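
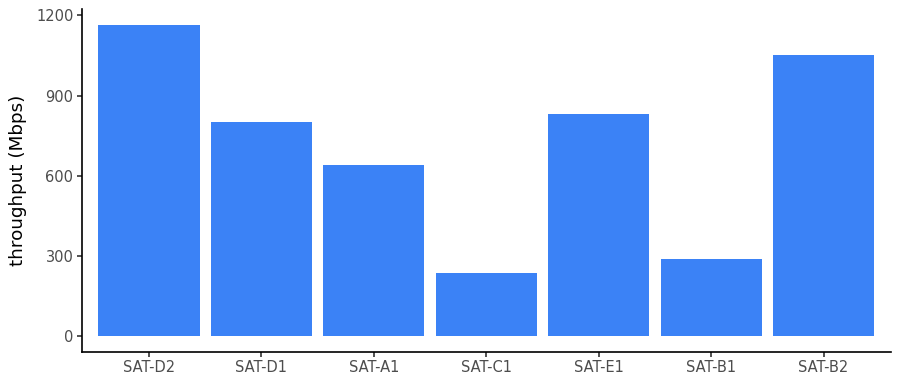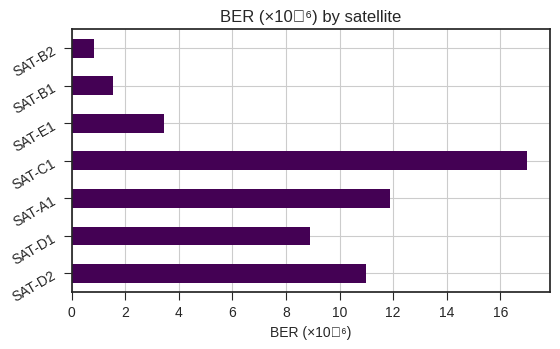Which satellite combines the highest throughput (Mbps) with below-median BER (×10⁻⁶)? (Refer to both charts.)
SAT-B2

Chart 2 median BER (×10⁻⁶) ≈ 8; below-median satellites: SAT-E1, SAT-B1, SAT-B2. Among those, SAT-B2 has the highest throughput (Mbps) (≈ 1000).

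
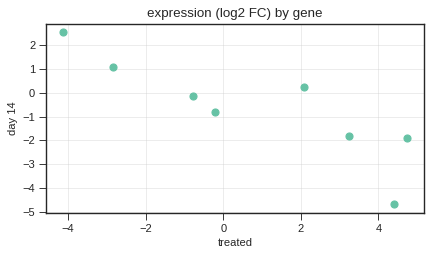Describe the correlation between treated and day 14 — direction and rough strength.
negative, strong

Points are negatively correlated; strong (|r| ≈ 0.9).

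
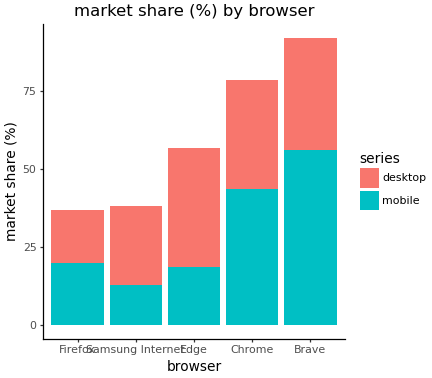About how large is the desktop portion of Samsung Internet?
≈ 30

desktop top ≈ 40, bottom ≈ 10; segment ≈ 30.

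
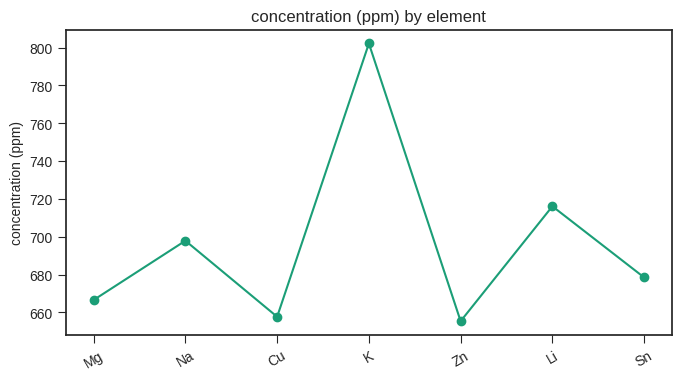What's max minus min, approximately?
Max K ≈ 800, min Zn ≈ 660; range ≈ 140.

≈ 140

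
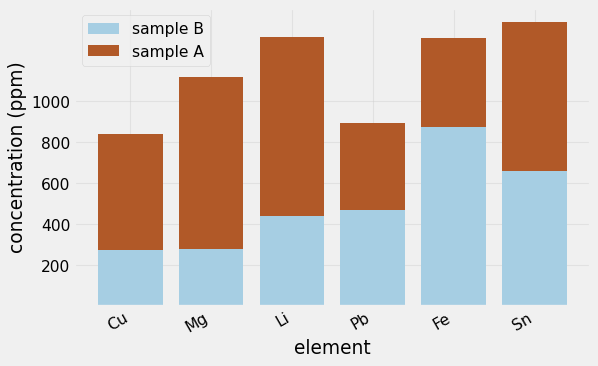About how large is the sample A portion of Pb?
sample A top ≈ 800, bottom ≈ 400; segment ≈ 400.

≈ 400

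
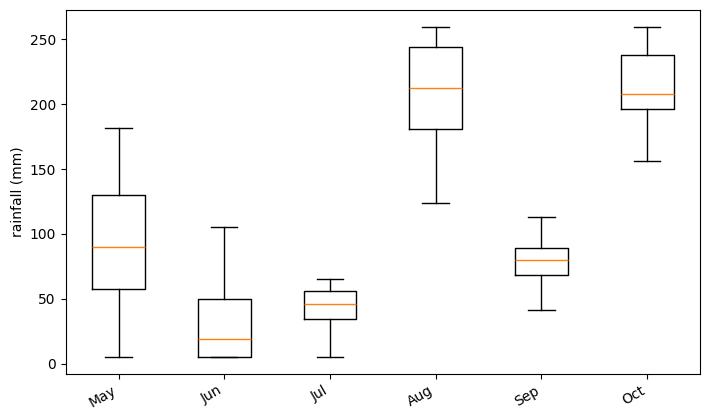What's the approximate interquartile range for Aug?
≈ 60

Q3 ≈ 240, Q1 ≈ 180; IQR ≈ 60.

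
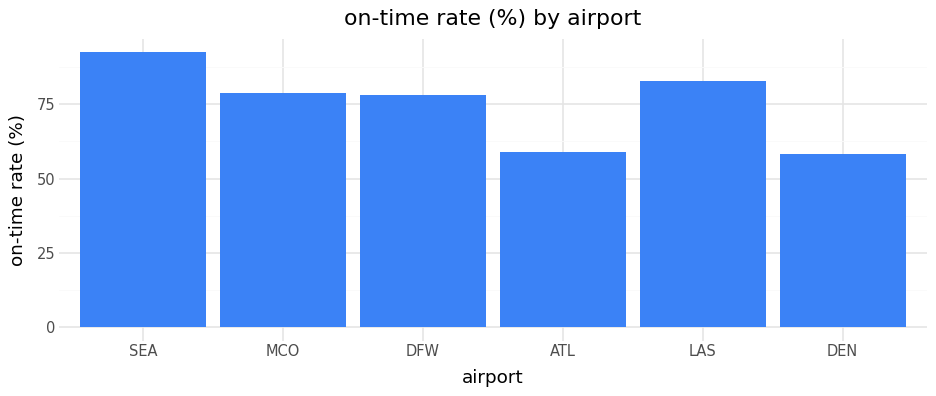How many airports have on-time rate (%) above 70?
4

Above 70: SEA, MCO, DFW, LAS.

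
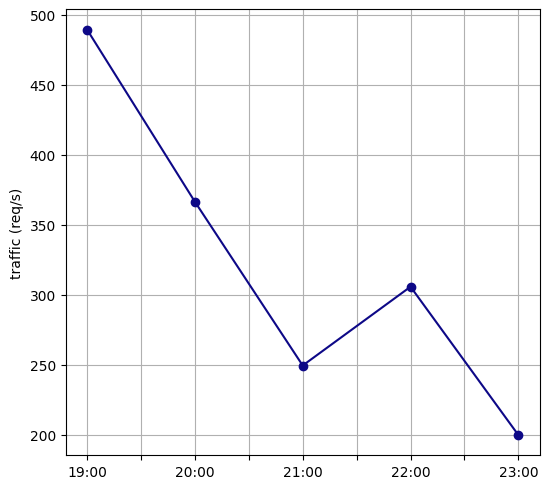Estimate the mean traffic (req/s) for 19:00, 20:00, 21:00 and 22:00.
≈ 356

(500 + 375 + 250 + 300) / 4 ≈ 356.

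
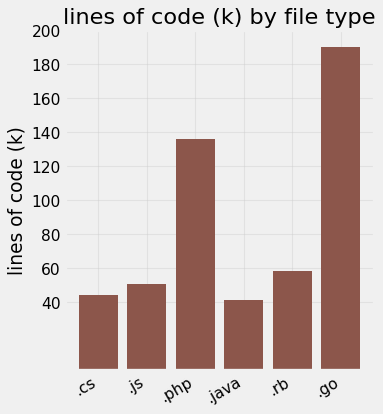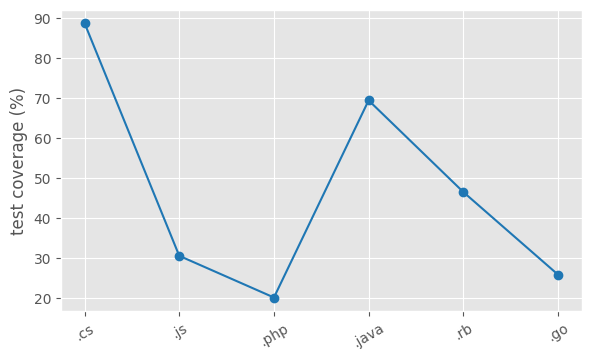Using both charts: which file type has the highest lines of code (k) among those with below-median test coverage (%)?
.go

Chart 2 median test coverage (%) ≈ 40; below-median file types: .js, .php, .go. Among those, .go has the highest lines of code (k) (≈ 200).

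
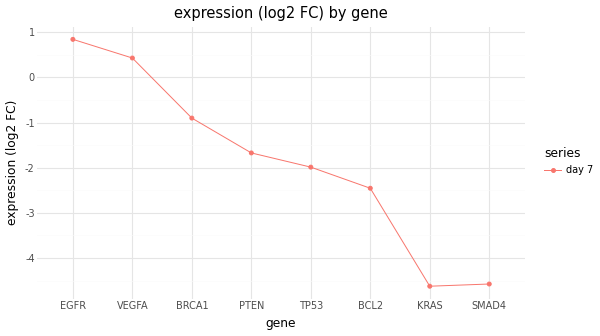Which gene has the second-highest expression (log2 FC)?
VEGFA

Top 3: EGFR ≈ 1.0, VEGFA ≈ 0.5, BRCA1 ≈ -1.0.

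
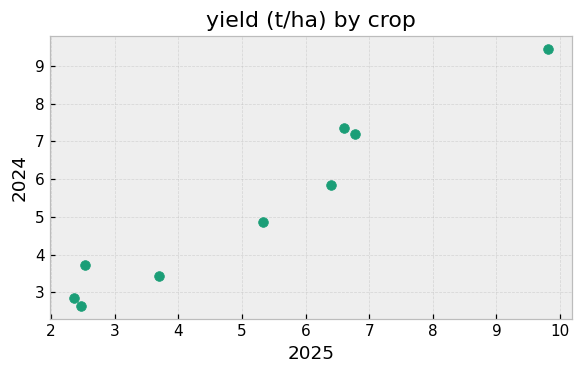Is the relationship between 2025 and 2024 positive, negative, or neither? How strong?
positive, strong

Points are positively correlated; strong (|r| ≈ 1.0).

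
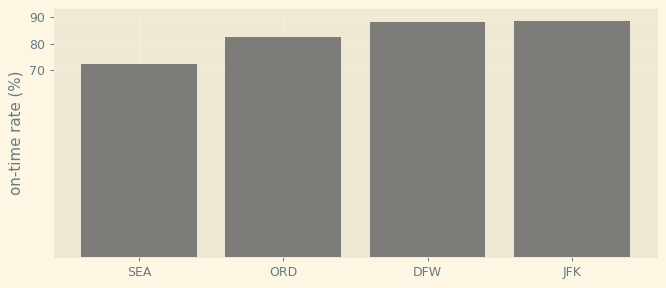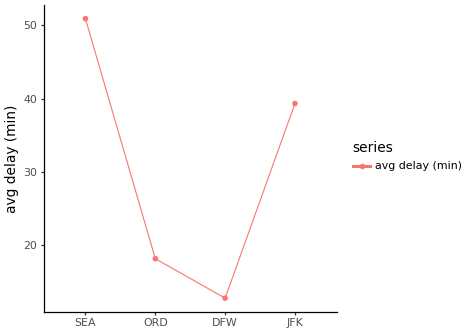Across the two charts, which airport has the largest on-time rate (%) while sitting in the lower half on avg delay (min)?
DFW

Chart 2 median avg delay (min) ≈ 30; below-median airports: ORD, DFW. Among those, DFW has the highest on-time rate (%) (≈ 90).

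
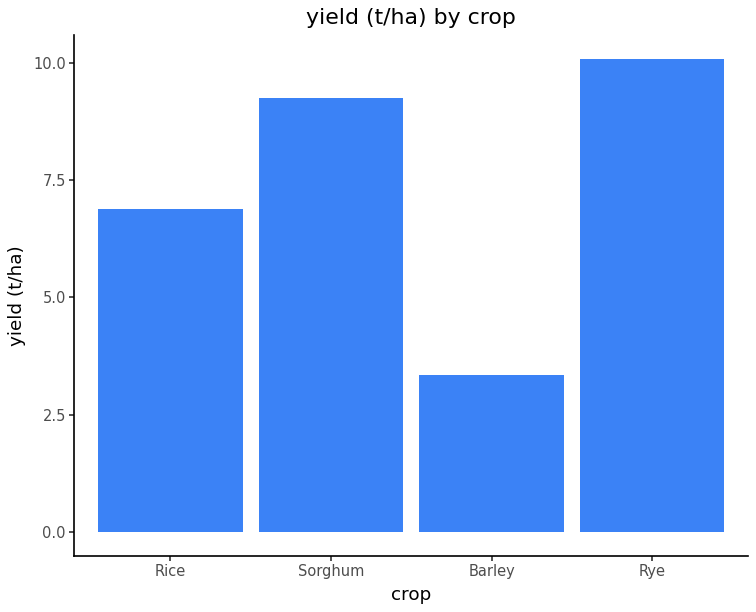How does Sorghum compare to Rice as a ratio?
≈ 1.29×

Sorghum ≈ 9, Rice ≈ 7; 9/7 ≈ 1.29.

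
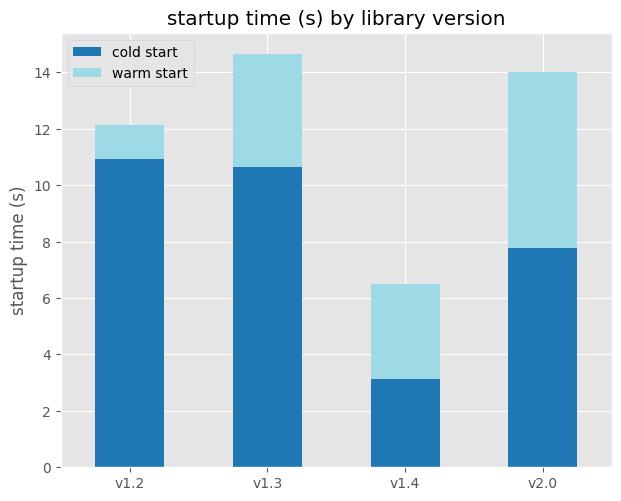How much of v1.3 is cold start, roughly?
cold start top ≈ 10, bottom ≈ 0; segment ≈ 10.

≈ 10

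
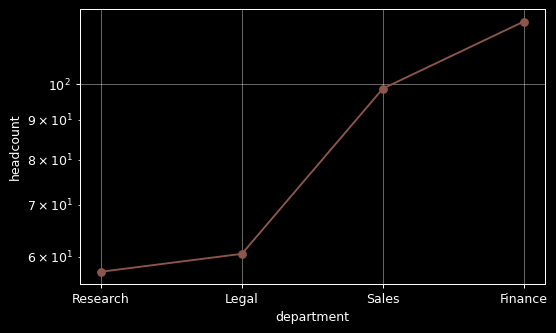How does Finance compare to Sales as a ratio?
≈ 1.2×

Finance ≈ 120, Sales ≈ 100; 120/100 ≈ 1.2.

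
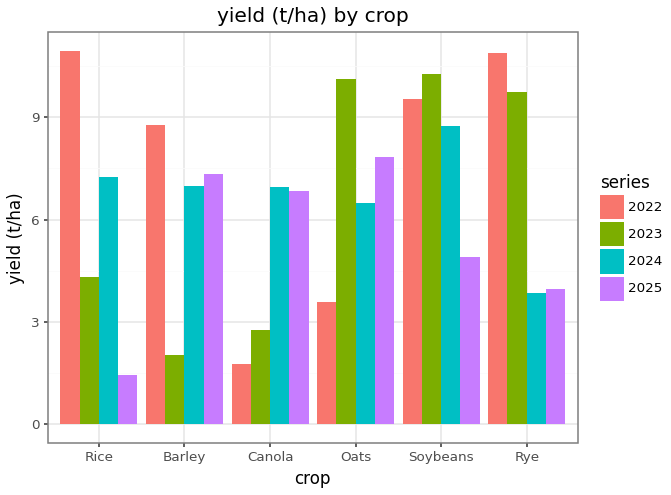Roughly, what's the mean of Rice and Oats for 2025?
≈ 4

(1 + 8) / 2 ≈ 4.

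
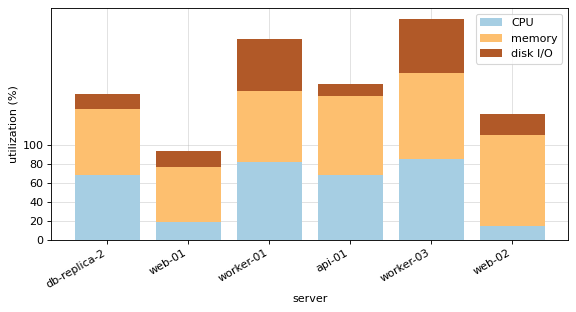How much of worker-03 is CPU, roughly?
CPU top ≈ 80, bottom ≈ 0; segment ≈ 80.

≈ 80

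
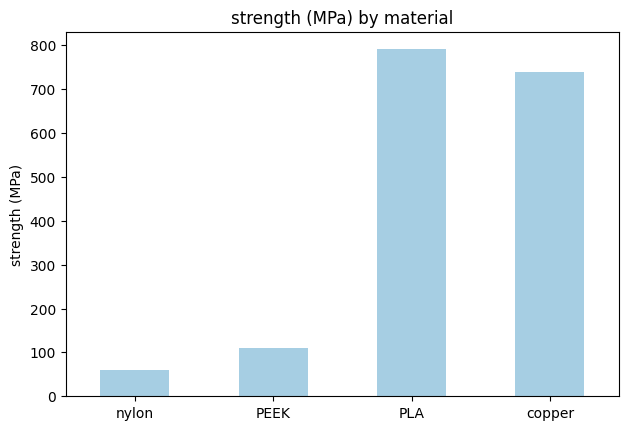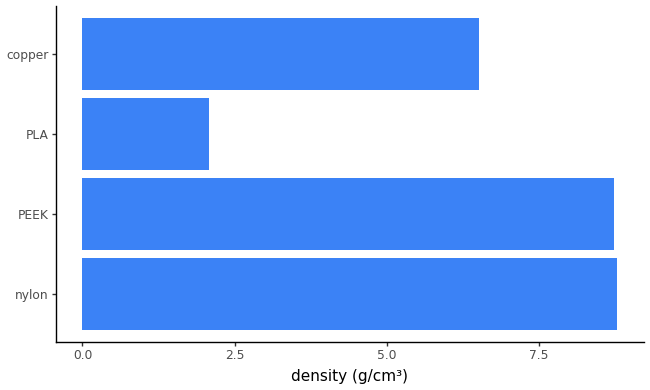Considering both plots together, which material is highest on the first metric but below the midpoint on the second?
Chart 2 median density (g/cm³) ≈ 8; below-median materials: PLA, copper. Among those, PLA has the highest strength (MPa) (≈ 800).

PLA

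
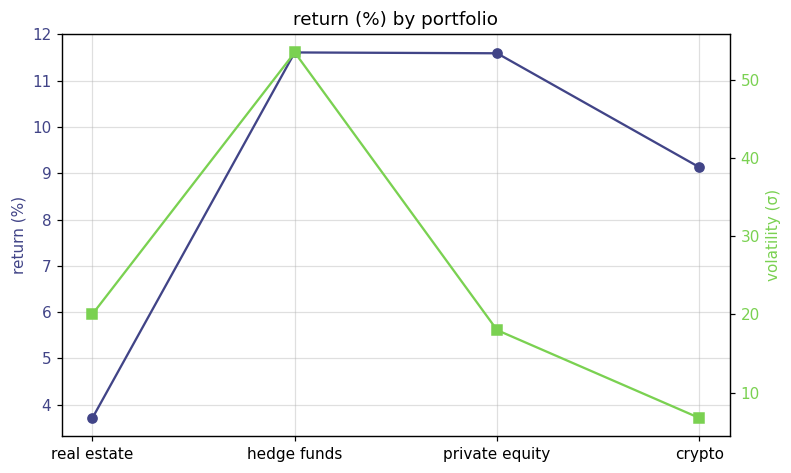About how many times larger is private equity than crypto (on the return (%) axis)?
private equity ≈ 12, crypto ≈ 9; 12/9 ≈ 1.33.

≈ 1.33×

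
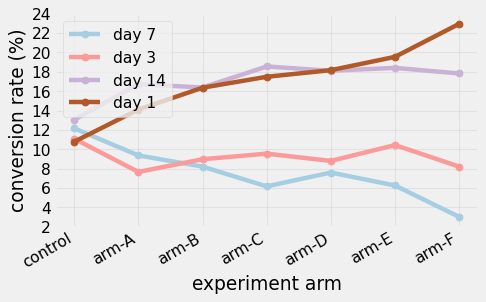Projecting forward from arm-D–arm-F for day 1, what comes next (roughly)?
≈ 24

Last three: 18, 20, 22 → slope ≈ 2/step → next ≈ 24.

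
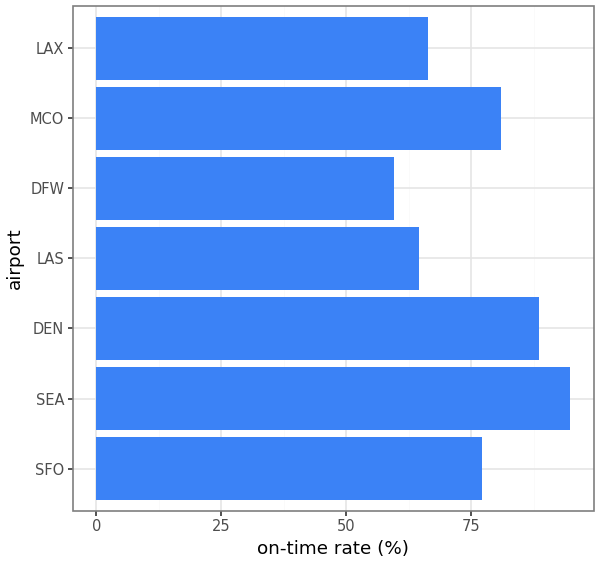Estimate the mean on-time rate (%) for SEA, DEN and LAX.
(90 + 90 + 70) / 3 ≈ 83.

≈ 83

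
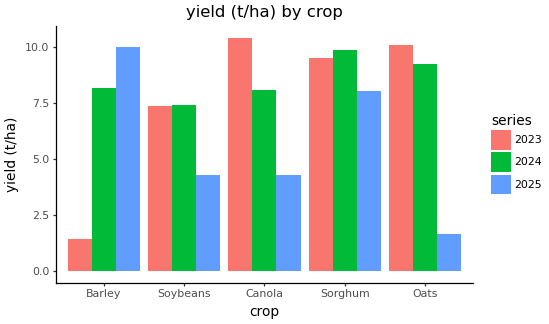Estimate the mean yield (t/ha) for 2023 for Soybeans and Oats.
(7 + 10) / 2 ≈ 8.

≈ 8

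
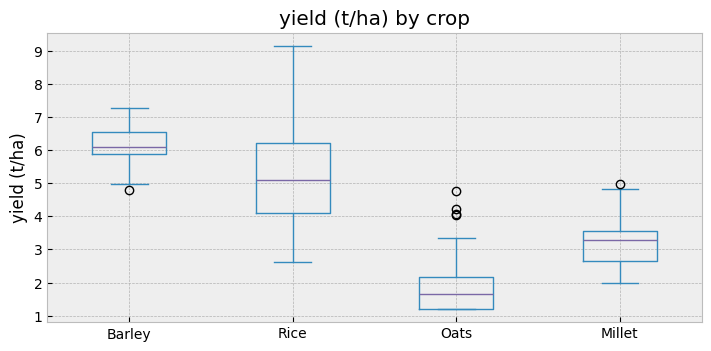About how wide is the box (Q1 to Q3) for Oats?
≈ 1.0

Q3 ≈ 2.0, Q1 ≈ 1.0; IQR ≈ 1.0.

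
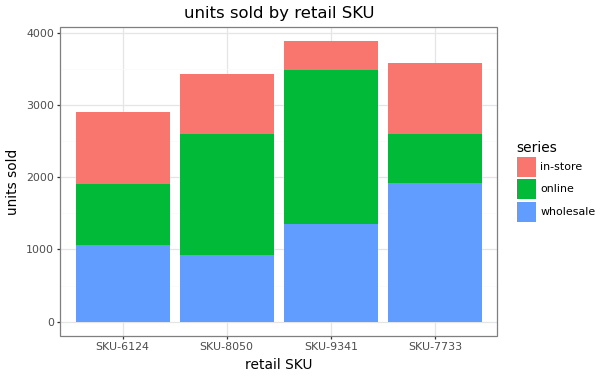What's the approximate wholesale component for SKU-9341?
≈ 1500

wholesale top ≈ 1500, bottom ≈ 0; segment ≈ 1500.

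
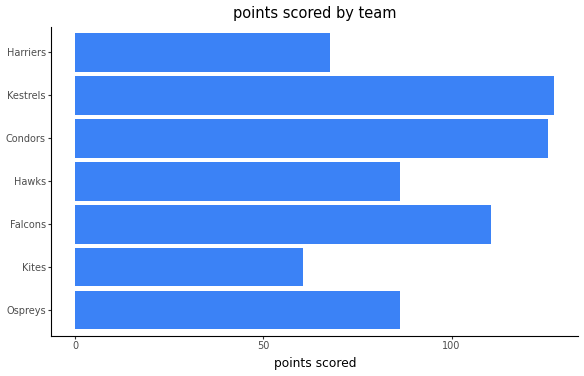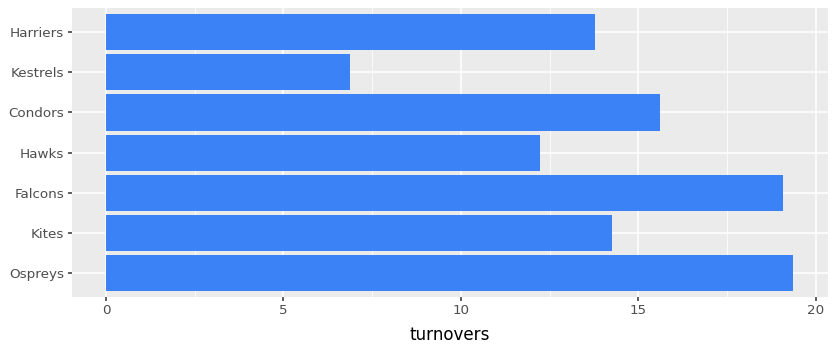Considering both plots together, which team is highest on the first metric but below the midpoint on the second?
Kestrels

Chart 2 median turnovers ≈ 14; below-median teams: Hawks, Kestrels, Harriers. Among those, Kestrels has the highest points scored (≈ 120).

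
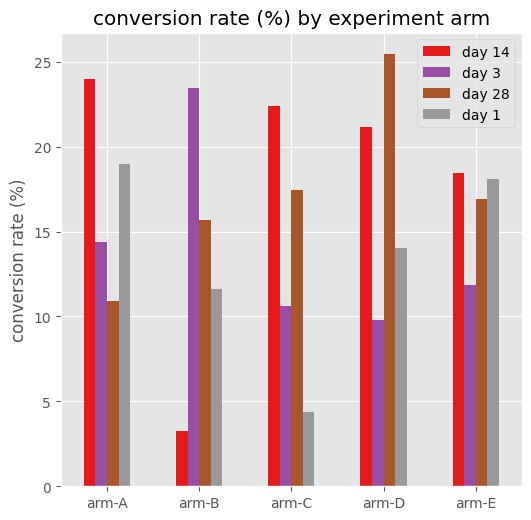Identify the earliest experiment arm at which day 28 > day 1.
arm-B

arm-A: day 28 ≈ 10 vs day 1 ≈ 20 (not yet); arm-B: day 28 ≈ 15 vs day 1 ≈ 10 (first crossover).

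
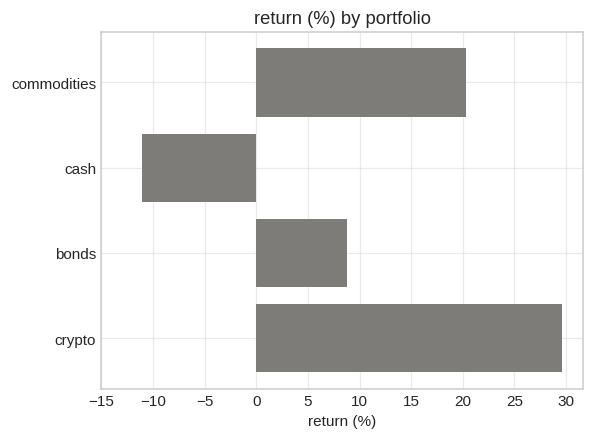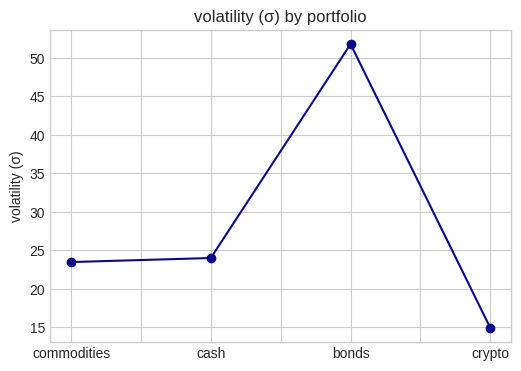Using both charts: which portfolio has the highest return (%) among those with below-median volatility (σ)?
Chart 2 median volatility (σ) ≈ 25; below-median portfolios: commodities, crypto. Among those, crypto has the highest return (%) (≈ 30).

crypto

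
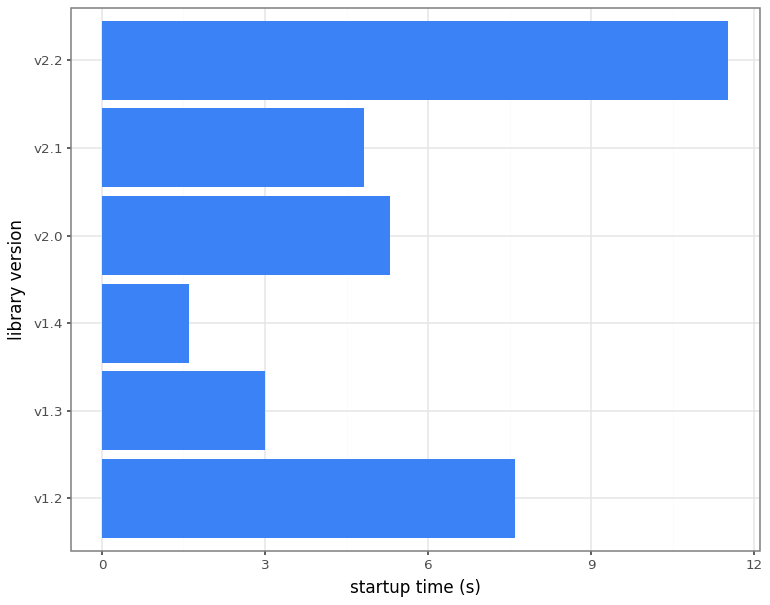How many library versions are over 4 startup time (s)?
Above 4: v1.2, v2.0, v2.1, v2.2.

4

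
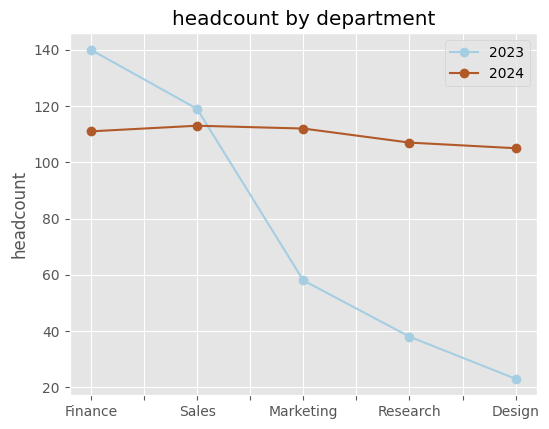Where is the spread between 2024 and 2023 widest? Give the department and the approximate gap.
Design: 2024 ≈ 100, 2023 ≈ 20 → gap ≈ 80. Next-largest (Research) is only ≈ 70.

Design, ≈ 80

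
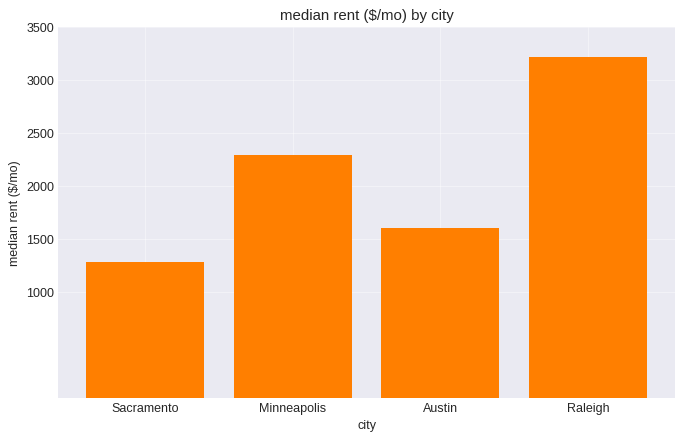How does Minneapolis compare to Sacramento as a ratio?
Minneapolis ≈ 2500, Sacramento ≈ 1500; 2500/1500 ≈ 1.67.

≈ 1.67×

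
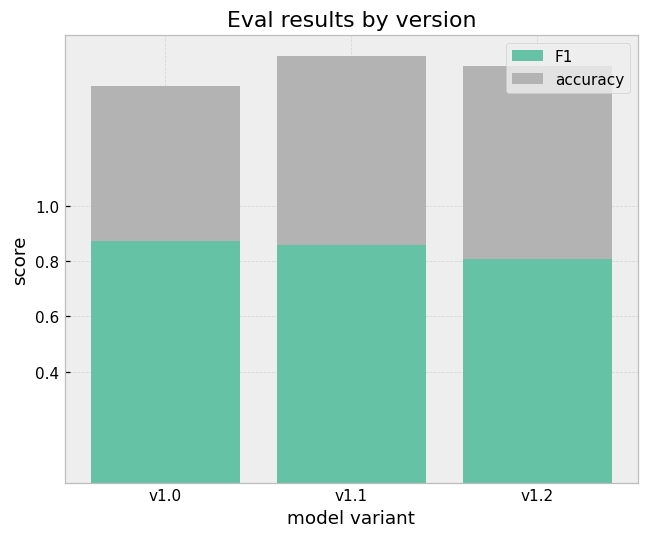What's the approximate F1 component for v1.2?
≈ 0.8

F1 top ≈ 0.8, bottom ≈ 0.0; segment ≈ 0.8.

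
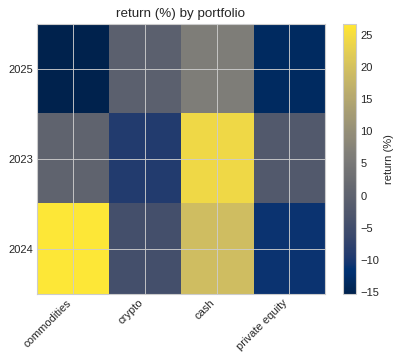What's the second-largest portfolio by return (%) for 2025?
crypto

Top 3 for 2025: cash ≈ 5, crypto ≈ 0, private equity ≈ -15.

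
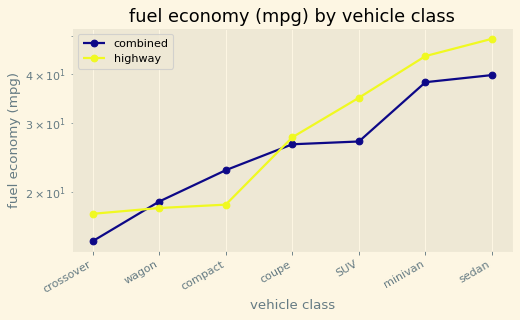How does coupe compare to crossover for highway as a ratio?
coupe ≈ 30, crossover ≈ 20; 30/20 ≈ 1.5.

≈ 1.5×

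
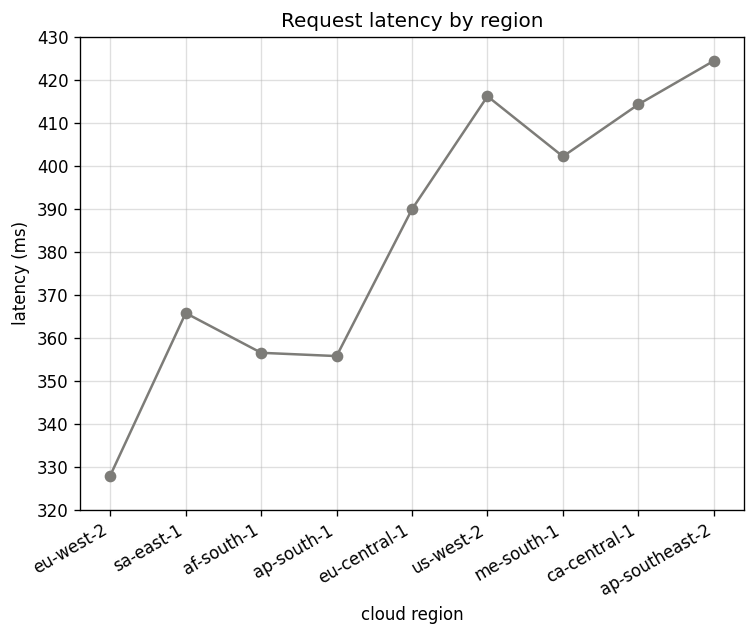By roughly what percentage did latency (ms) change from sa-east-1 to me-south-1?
sa-east-1 ≈ 370, me-south-1 ≈ 400; (400 − 370) / 370 ≈ +8.1%.

≈ +8.1%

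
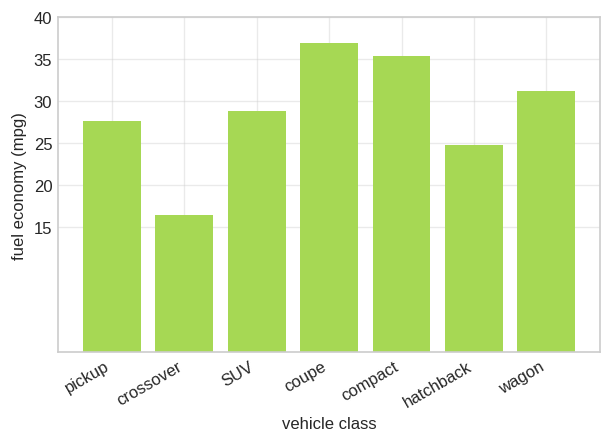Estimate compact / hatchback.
compact ≈ 35, hatchback ≈ 25; 35/25 ≈ 1.4.

≈ 1.4×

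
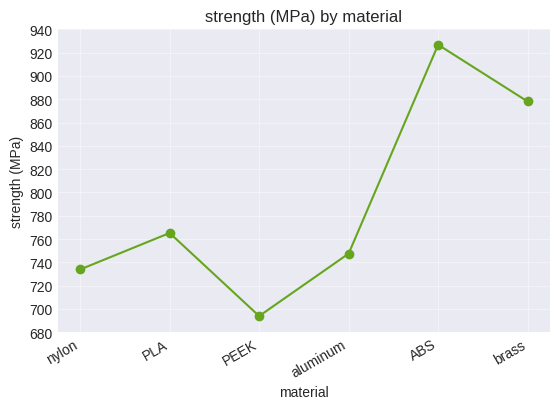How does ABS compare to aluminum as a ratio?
ABS ≈ 920, aluminum ≈ 740; 920/740 ≈ 1.24.

≈ 1.24×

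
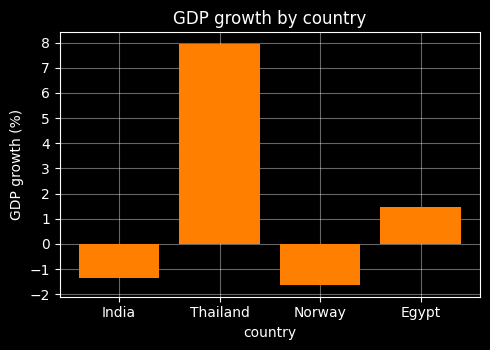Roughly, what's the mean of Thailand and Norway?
≈ 3

(8 + -2) / 2 ≈ 3.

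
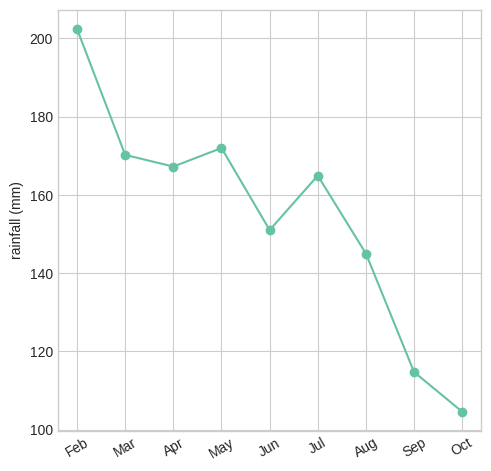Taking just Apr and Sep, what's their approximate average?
(170 + 110) / 2 ≈ 140.

≈ 140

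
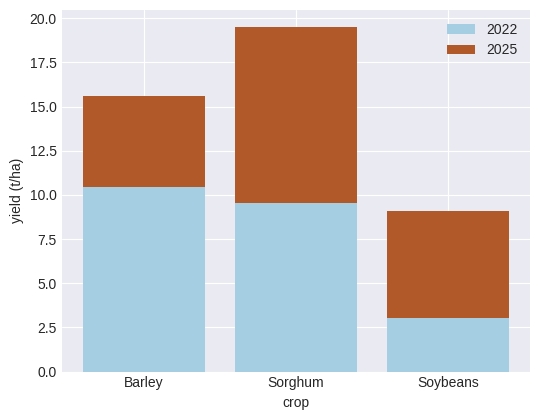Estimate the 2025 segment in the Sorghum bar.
2025 top ≈ 20, bottom ≈ 10; segment ≈ 10.

≈ 10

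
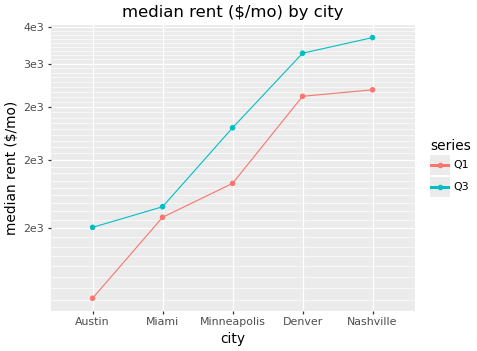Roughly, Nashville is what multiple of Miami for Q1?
≈ 1.62×

Nashville ≈ 2600, Miami ≈ 1600; 2600/1600 ≈ 1.62.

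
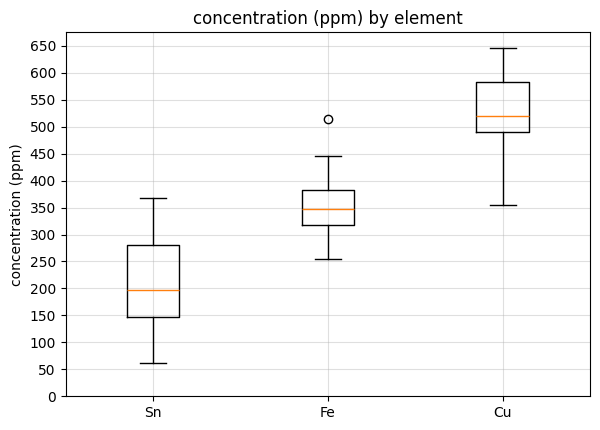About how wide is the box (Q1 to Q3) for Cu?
≈ 100

Q3 ≈ 600, Q1 ≈ 500; IQR ≈ 100.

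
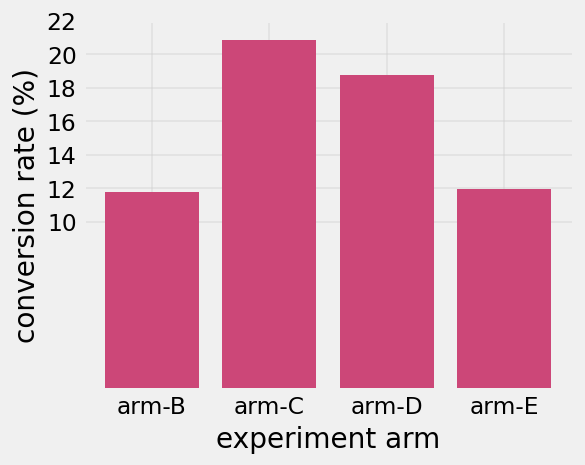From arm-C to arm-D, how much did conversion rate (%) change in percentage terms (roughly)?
≈ -10%

arm-C ≈ 20, arm-D ≈ 18; (18 − 20) / 20 ≈ -10%.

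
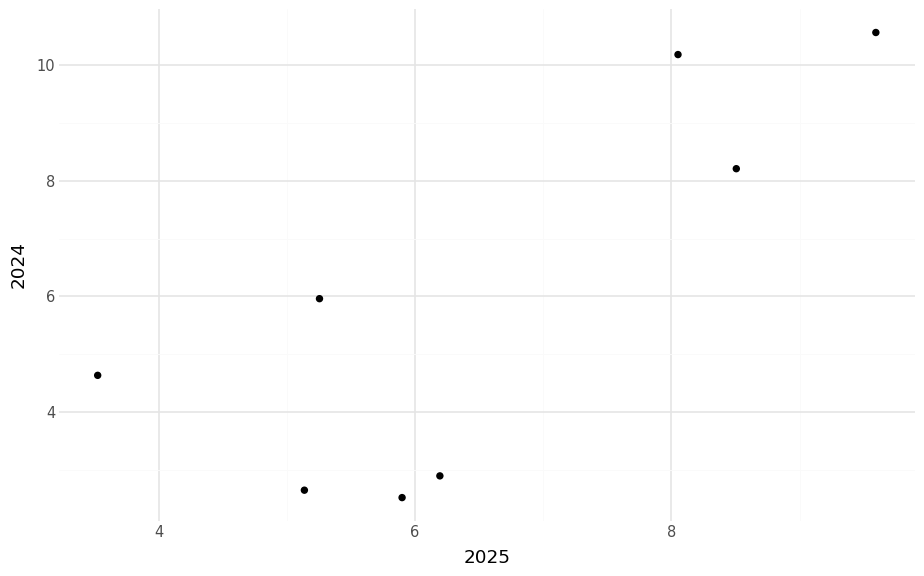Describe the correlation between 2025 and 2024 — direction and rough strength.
Points are positively correlated; strong (|r| ≈ 0.8).

positive, strong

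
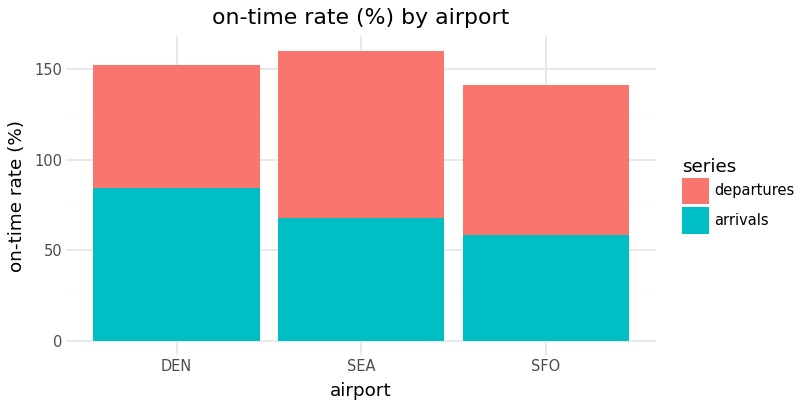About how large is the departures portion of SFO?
departures top ≈ 140, bottom ≈ 60; segment ≈ 80.

≈ 80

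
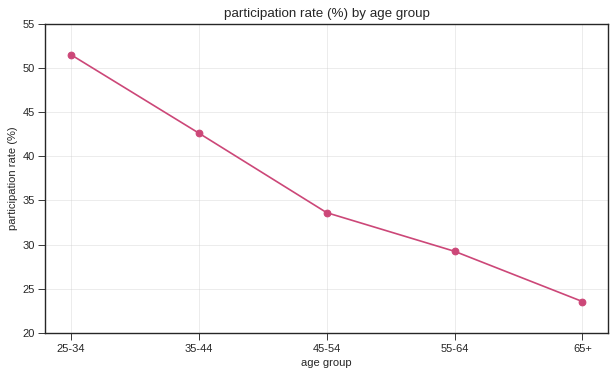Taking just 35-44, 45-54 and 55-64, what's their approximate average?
(45 + 35 + 30) / 3 ≈ 37.

≈ 37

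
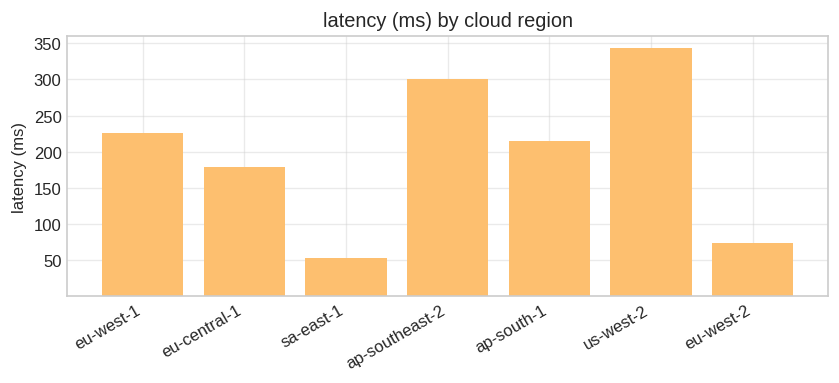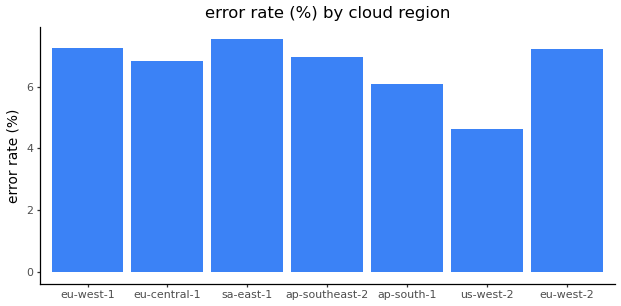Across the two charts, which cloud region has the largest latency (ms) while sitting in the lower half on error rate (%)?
Chart 2 median error rate (%) ≈ 7; below-median cloud regions: eu-central-1, ap-south-1, us-west-2. Among those, us-west-2 has the highest latency (ms) (≈ 350).

us-west-2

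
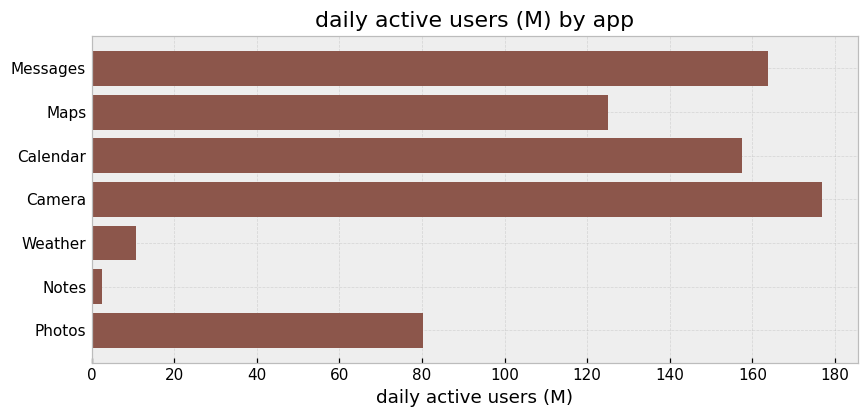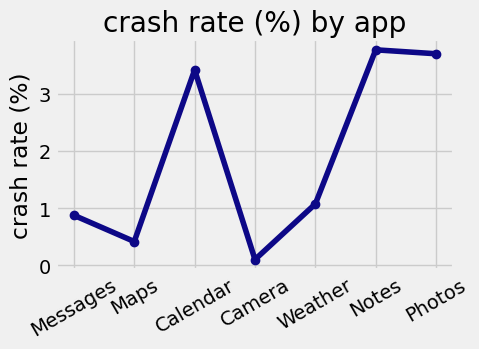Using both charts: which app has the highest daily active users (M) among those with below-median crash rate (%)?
Chart 2 median crash rate (%) ≈ 1; below-median apps: Messages, Maps, Camera. Among those, Camera has the highest daily active users (M) (≈ 180).

Camera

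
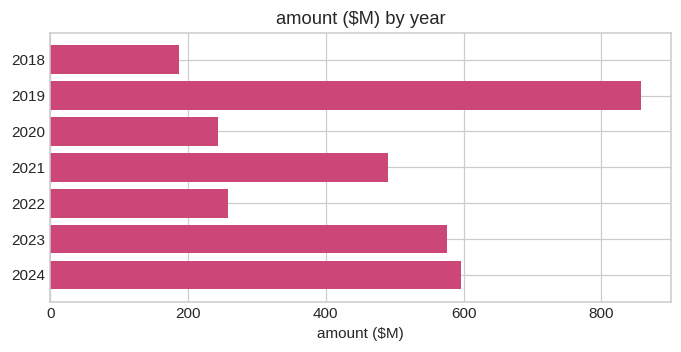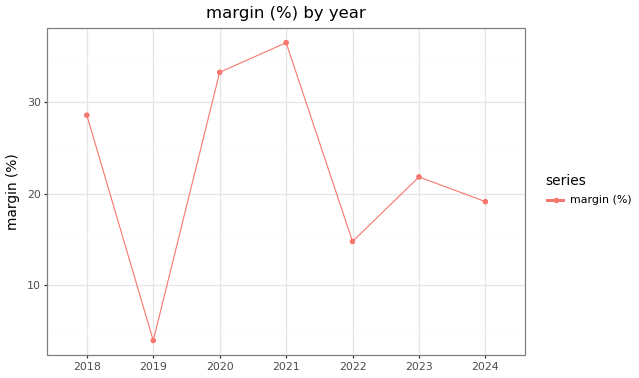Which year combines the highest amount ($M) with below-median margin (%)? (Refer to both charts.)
2019

Chart 2 median margin (%) ≈ 20; below-median years: 2019, 2022, 2024. Among those, 2019 has the highest amount ($M) (≈ 900).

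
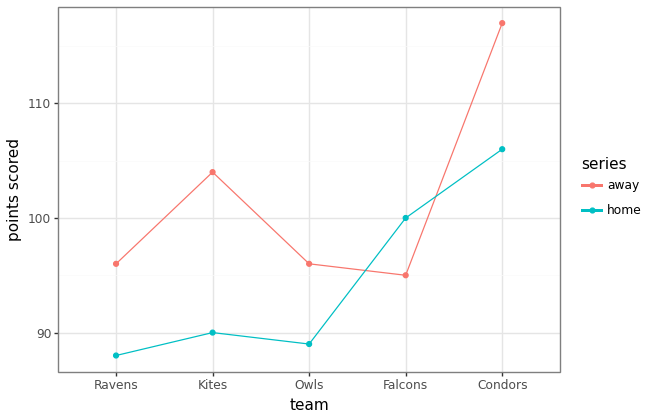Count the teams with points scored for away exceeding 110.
1

Above 110: Condors.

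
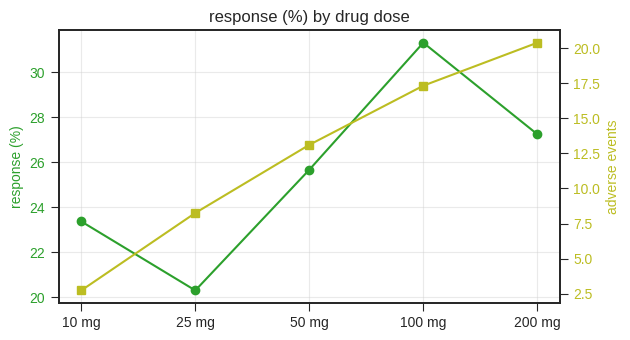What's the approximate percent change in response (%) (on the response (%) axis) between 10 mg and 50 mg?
≈ +13%

10 mg ≈ 23, 50 mg ≈ 26; (26 − 23) / 23 ≈ +13%.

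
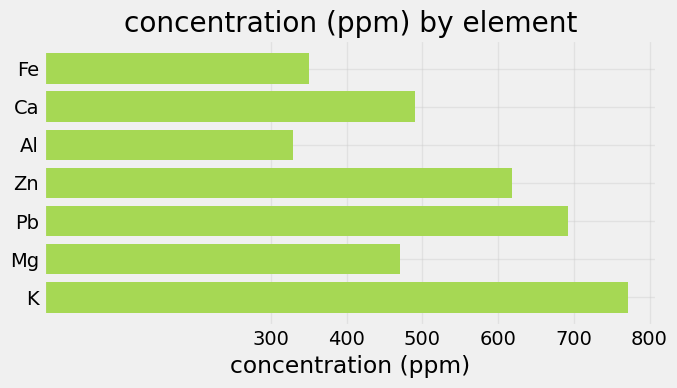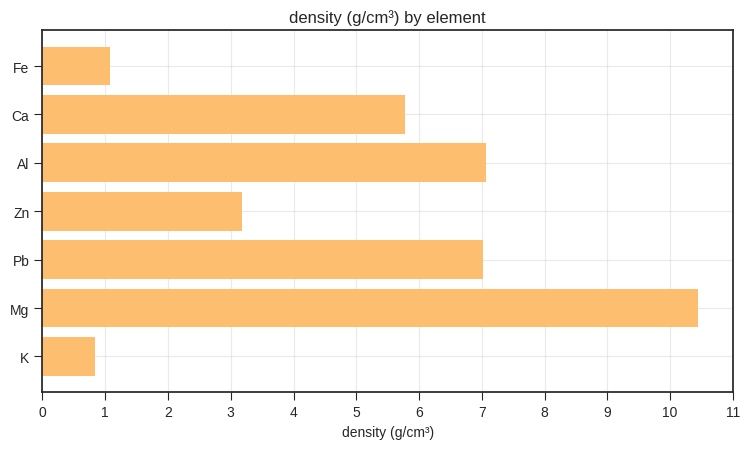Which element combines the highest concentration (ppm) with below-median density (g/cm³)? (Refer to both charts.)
Chart 2 median density (g/cm³) ≈ 6; below-median elements: Fe, Zn, K. Among those, K has the highest concentration (ppm) (≈ 800).

K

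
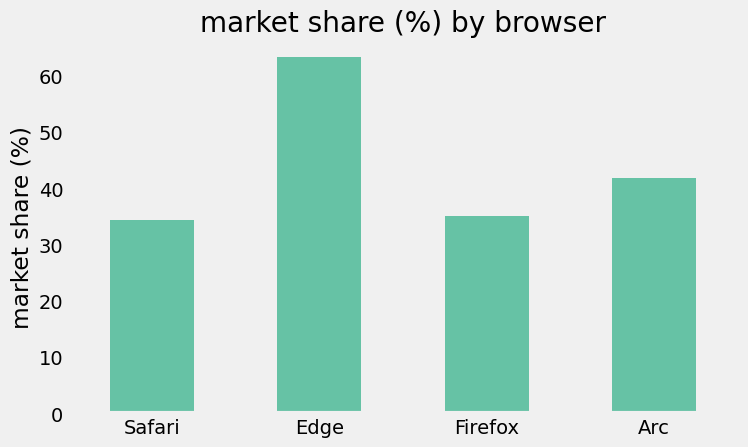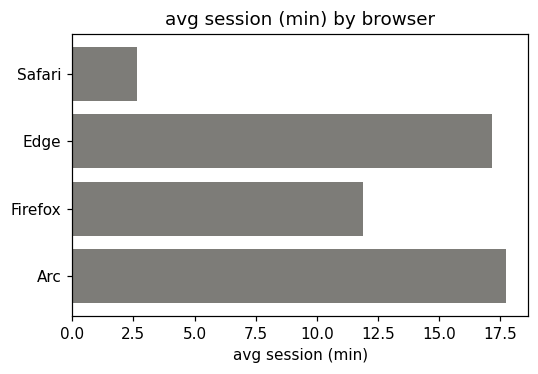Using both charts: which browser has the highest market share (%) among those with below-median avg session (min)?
Chart 2 median avg session (min) ≈ 14; below-median browsers: Safari, Firefox. Among those, Firefox has the highest market share (%) (≈ 40).

Firefox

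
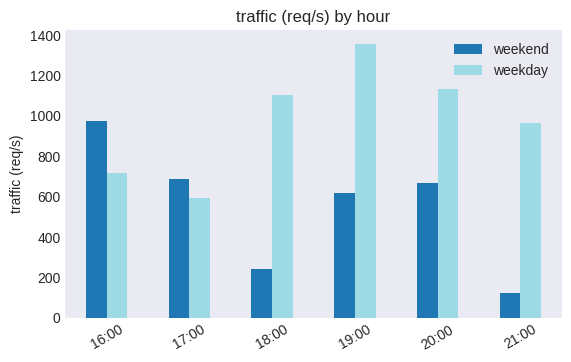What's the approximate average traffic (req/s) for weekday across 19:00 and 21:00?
≈ 1200

(1400 + 1000) / 2 ≈ 1200.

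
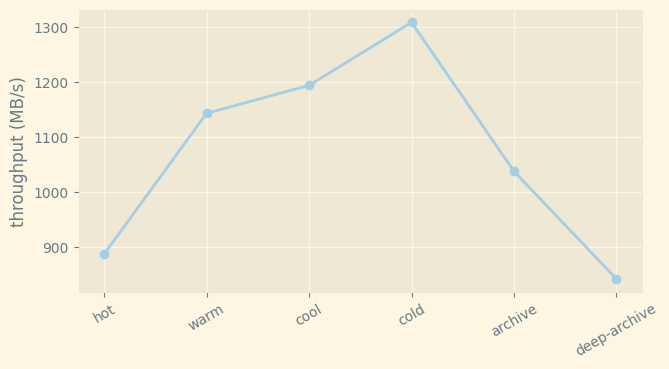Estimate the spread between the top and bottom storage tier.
Max cold ≈ 1300, min deep-archive ≈ 850; range ≈ 450.

≈ 450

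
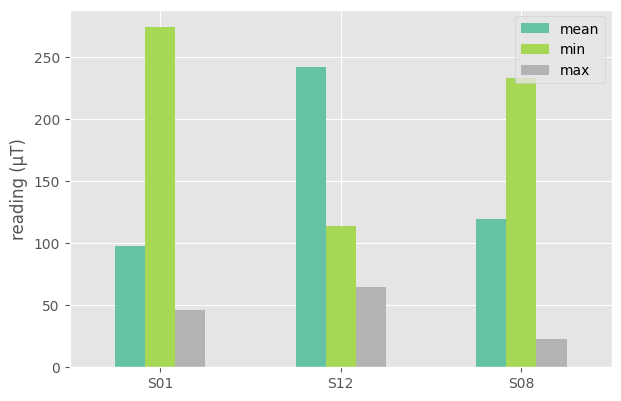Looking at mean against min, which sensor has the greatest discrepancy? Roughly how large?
S01, ≈ 175 µT

S01: mean ≈ 100, min ≈ 275 → gap ≈ 175. Next-largest (S12) is only ≈ 125.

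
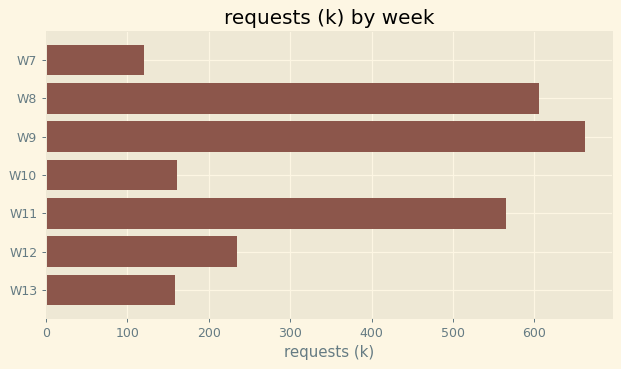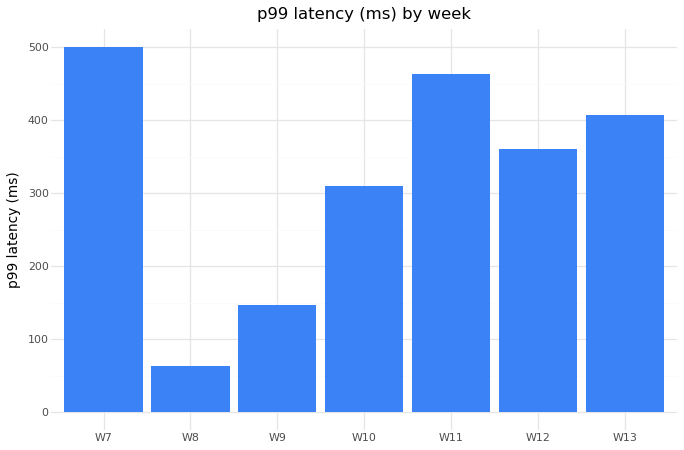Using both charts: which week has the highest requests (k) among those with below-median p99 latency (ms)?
Chart 2 median p99 latency (ms) ≈ 350; below-median weeks: W8, W9, W10. Among those, W9 has the highest requests (k) (≈ 700).

W9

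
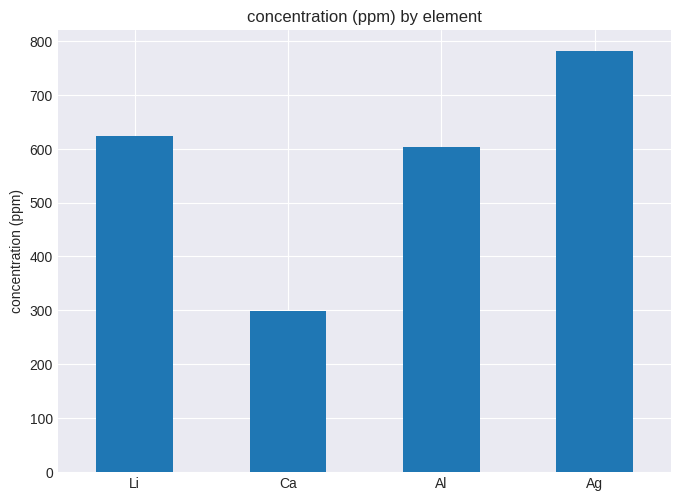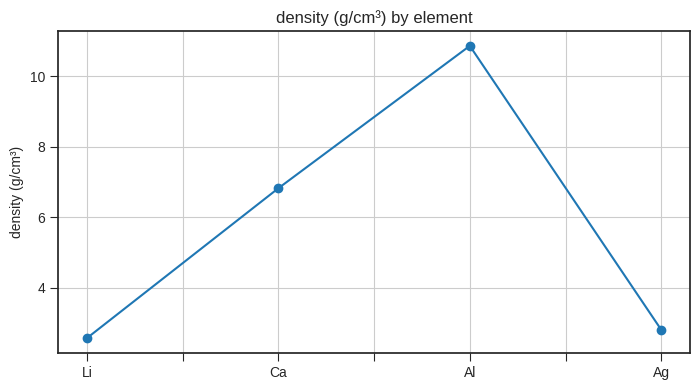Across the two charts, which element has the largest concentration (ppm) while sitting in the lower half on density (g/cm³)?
Chart 2 median density (g/cm³) ≈ 5; below-median elements: Li, Ag. Among those, Ag has the highest concentration (ppm) (≈ 800).

Ag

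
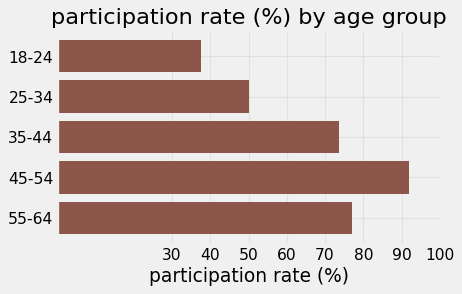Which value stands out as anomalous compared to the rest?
18-24

18-24 ≈ 40; the rest sit between ≈ 50 and ≈ 90.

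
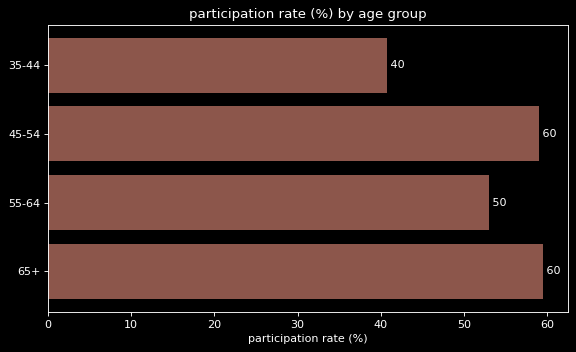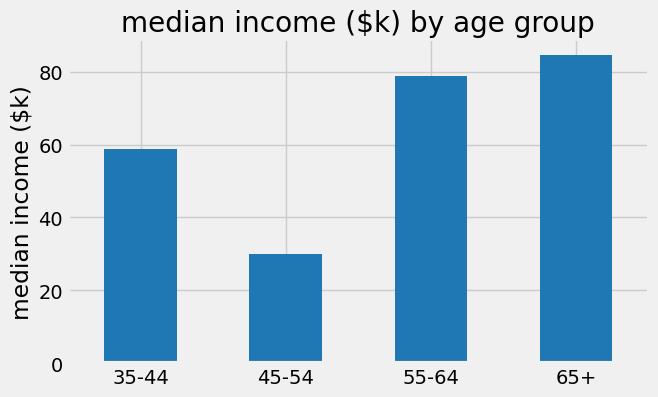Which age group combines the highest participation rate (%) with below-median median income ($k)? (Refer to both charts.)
Chart 2 median median income ($k) ≈ 70; below-median age groups: 35-44, 45-54. Among those, 45-54 has the highest participation rate (%) (≈ 60).

45-54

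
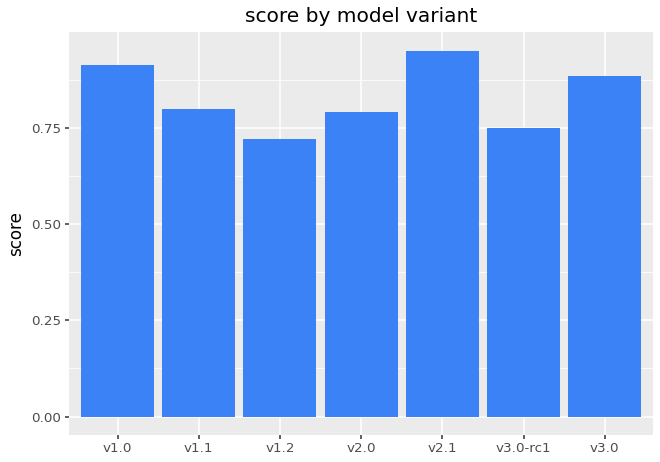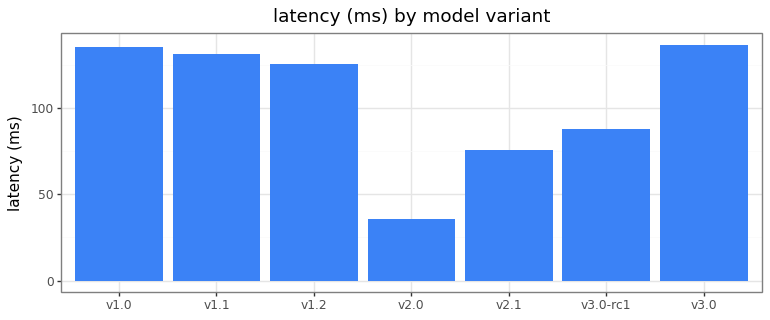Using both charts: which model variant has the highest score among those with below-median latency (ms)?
Chart 2 median latency (ms) ≈ 120; below-median model variants: v2.0, v2.1, v3.0-rc1. Among those, v2.1 has the highest score (≈ 1).

v2.1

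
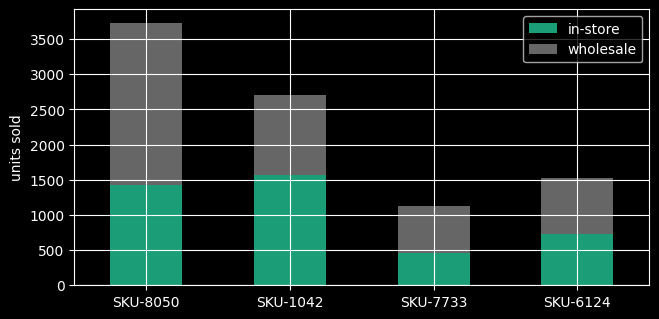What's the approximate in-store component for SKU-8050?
≈ 1500

in-store top ≈ 1500, bottom ≈ 0; segment ≈ 1500.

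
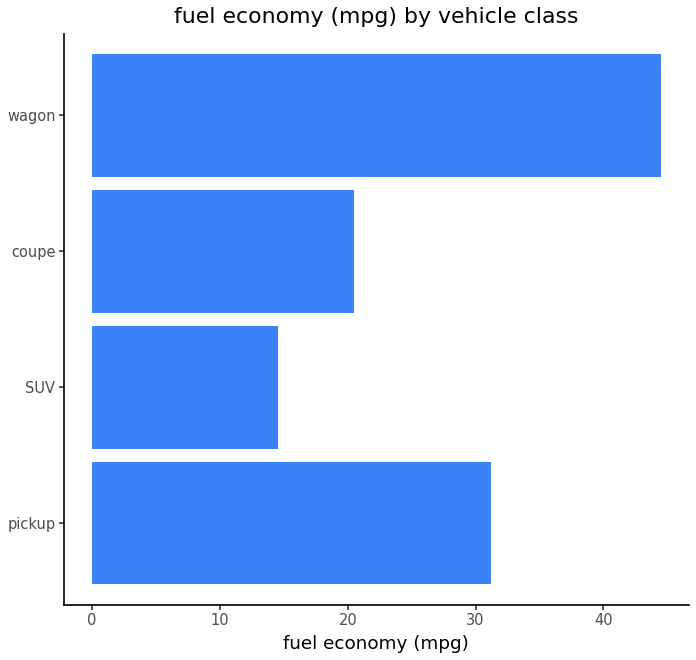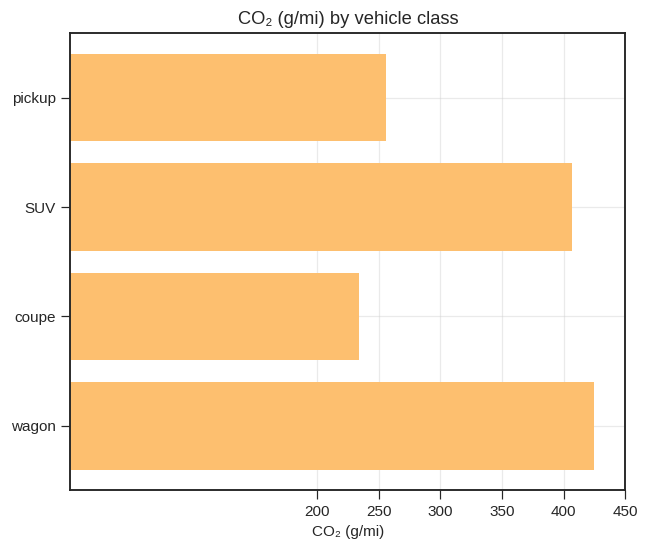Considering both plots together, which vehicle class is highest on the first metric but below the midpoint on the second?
pickup

Chart 2 median CO₂ (g/mi) ≈ 350; below-median vehicle classes: pickup, coupe. Among those, pickup has the highest fuel economy (mpg) (≈ 30).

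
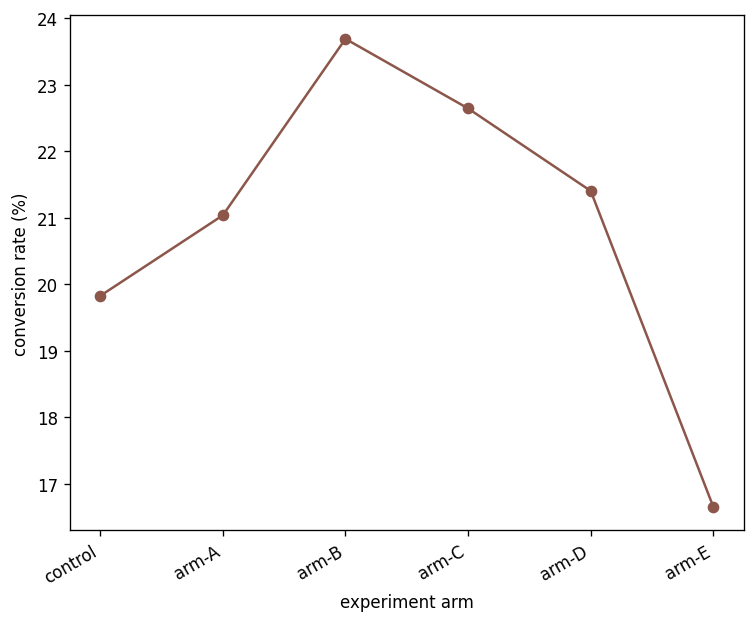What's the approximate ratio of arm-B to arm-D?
≈ 1.14×

arm-B ≈ 24, arm-D ≈ 21; 24/21 ≈ 1.14.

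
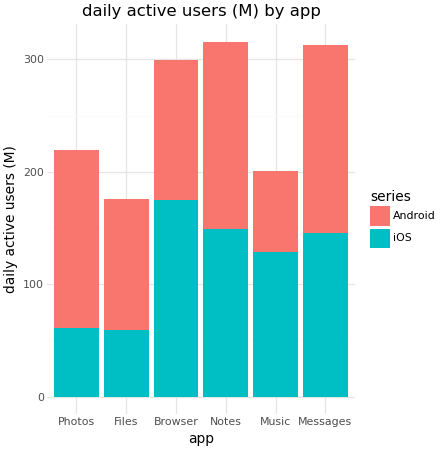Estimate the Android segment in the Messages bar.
Android top ≈ 300, bottom ≈ 150; segment ≈ 150.

≈ 150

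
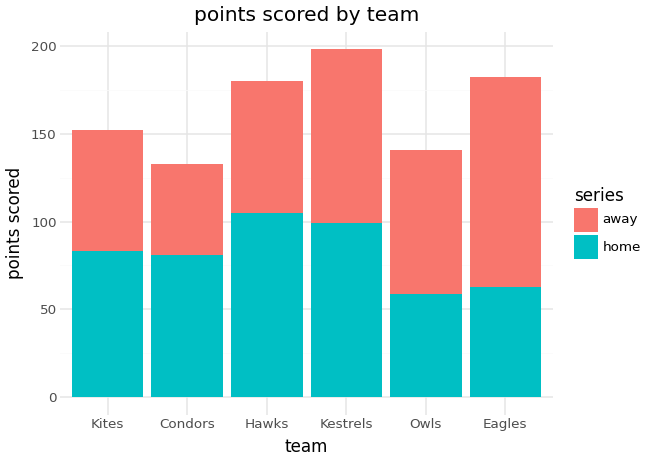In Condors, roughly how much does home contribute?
home top ≈ 80, bottom ≈ 0; segment ≈ 80.

≈ 80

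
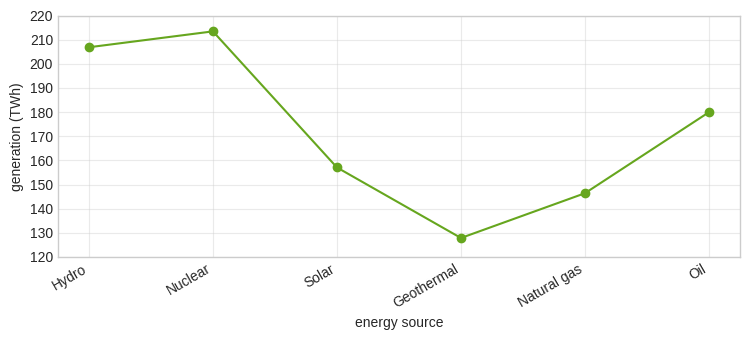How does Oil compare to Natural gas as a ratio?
≈ 1.2×

Oil ≈ 180, Natural gas ≈ 150; 180/150 ≈ 1.2.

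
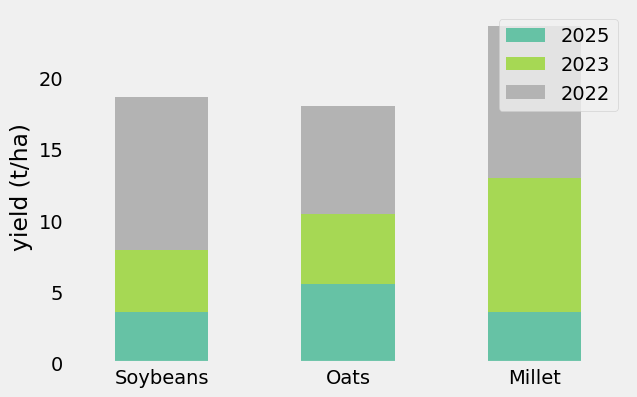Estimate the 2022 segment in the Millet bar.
2022 top ≈ 24, bottom ≈ 12; segment ≈ 12.

≈ 12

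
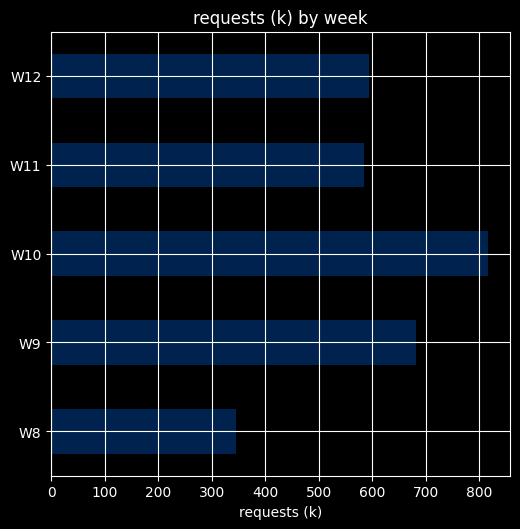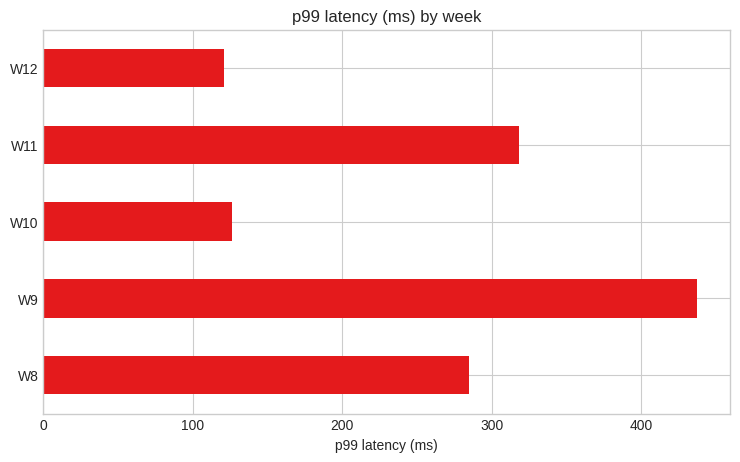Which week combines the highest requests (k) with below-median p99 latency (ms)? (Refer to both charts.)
W10

Chart 2 median p99 latency (ms) ≈ 300; below-median weeks: W10, W12. Among those, W10 has the highest requests (k) (≈ 800).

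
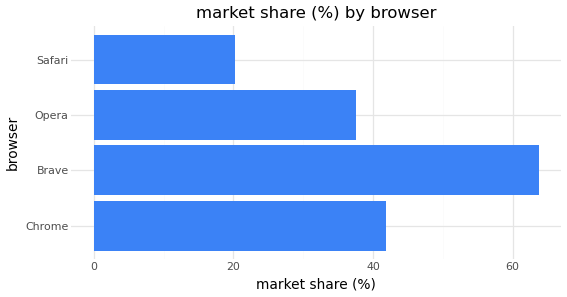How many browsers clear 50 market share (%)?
1

Above 50: Brave.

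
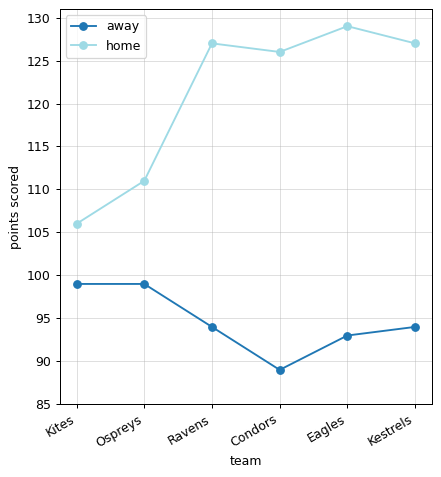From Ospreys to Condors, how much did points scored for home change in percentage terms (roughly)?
Ospreys ≈ 110, Condors ≈ 125; (125 − 110) / 110 ≈ +13.6%.

≈ +13.6%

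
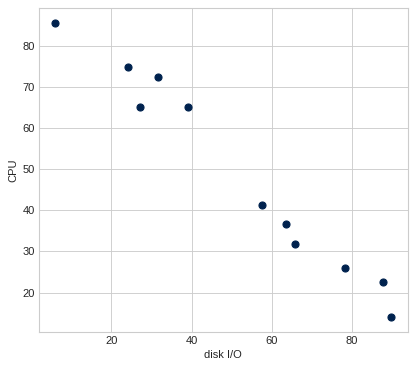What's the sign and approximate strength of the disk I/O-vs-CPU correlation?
Points are negatively correlated; strong (|r| ≈ 1.0).

negative, strong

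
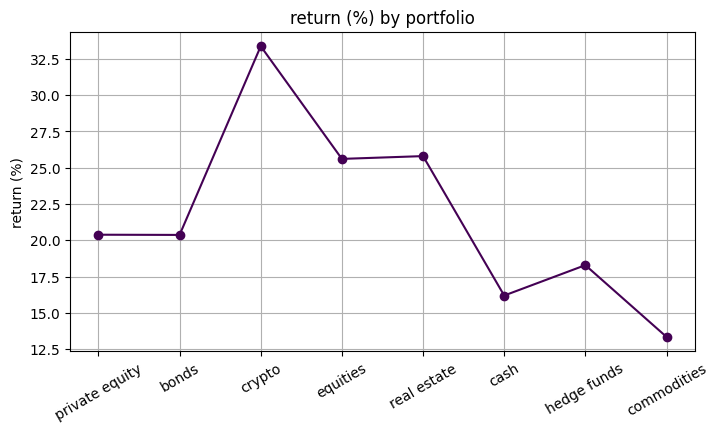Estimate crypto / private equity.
≈ 1.7×

crypto ≈ 34, private equity ≈ 20; 34/20 ≈ 1.7.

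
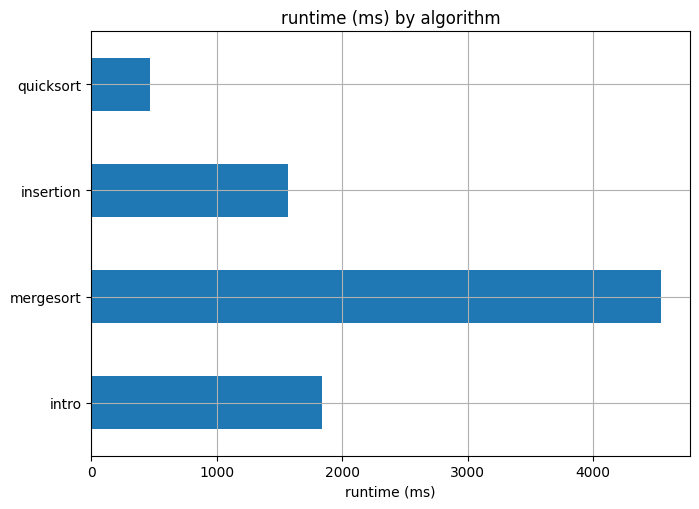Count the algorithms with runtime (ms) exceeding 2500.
Above 2500: mergesort.

1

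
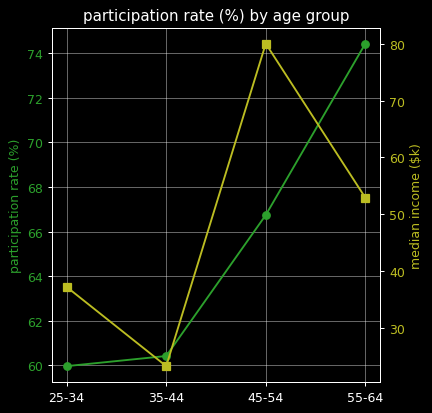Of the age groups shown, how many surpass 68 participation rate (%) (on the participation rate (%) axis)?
Above 68: 55-64.

1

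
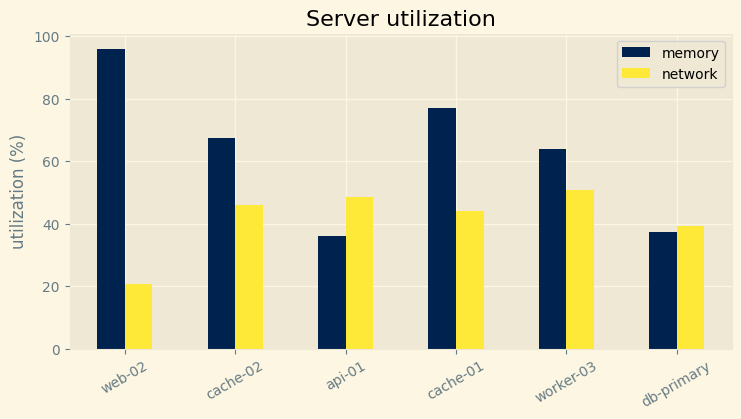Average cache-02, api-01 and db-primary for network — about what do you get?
(50 + 50 + 40) / 3 ≈ 47.

≈ 47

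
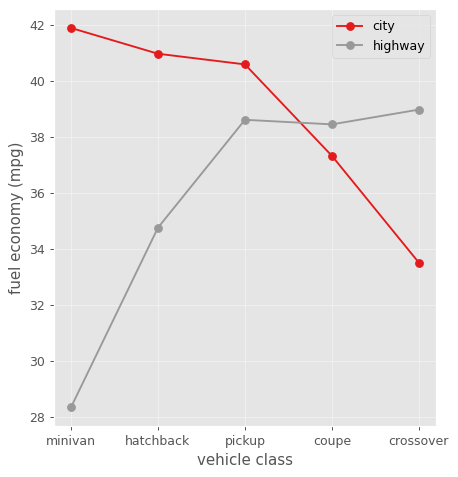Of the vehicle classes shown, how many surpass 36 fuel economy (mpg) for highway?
3

Above 36: pickup, coupe, crossover.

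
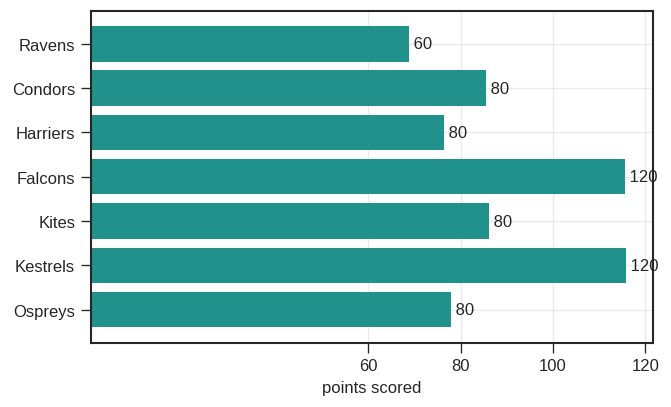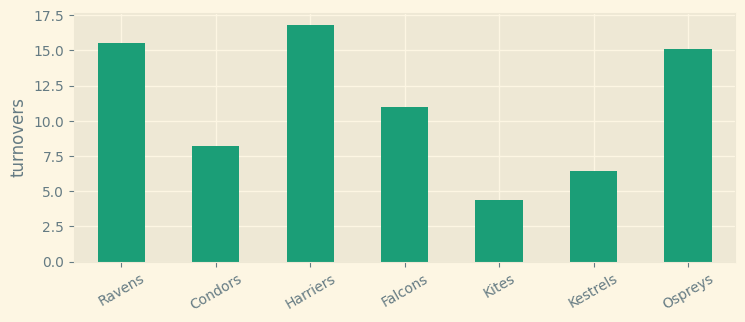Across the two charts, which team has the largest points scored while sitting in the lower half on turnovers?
Chart 2 median turnovers ≈ 10; below-median teams: Condors, Kites, Kestrels. Among those, Kestrels has the highest points scored (≈ 120).

Kestrels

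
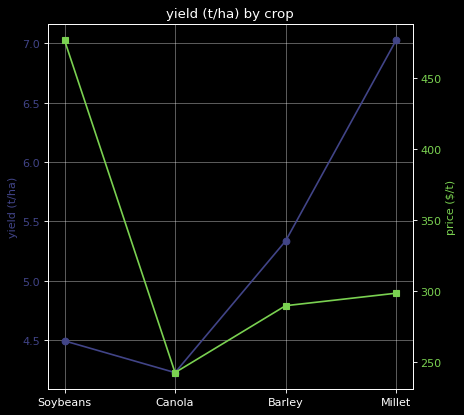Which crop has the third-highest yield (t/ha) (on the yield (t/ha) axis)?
Top 4 (on the yield (t/ha) axis): Millet ≈ 7.0, Barley ≈ 5.5, Soybeans ≈ 4.5, Canola ≈ 4.0.

Soybeans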